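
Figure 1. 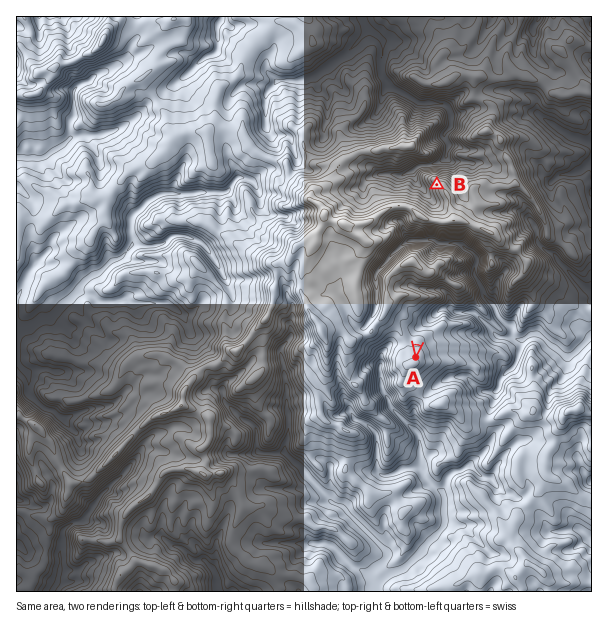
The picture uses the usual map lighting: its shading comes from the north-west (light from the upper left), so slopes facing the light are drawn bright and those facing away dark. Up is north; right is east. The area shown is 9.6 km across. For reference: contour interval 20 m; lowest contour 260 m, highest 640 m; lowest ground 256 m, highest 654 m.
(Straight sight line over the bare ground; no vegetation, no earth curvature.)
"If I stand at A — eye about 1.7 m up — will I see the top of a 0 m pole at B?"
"No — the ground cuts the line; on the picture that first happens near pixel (425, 281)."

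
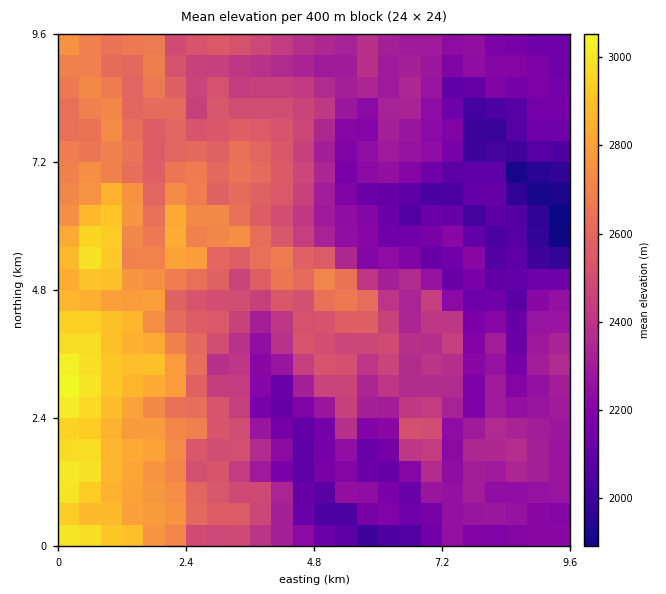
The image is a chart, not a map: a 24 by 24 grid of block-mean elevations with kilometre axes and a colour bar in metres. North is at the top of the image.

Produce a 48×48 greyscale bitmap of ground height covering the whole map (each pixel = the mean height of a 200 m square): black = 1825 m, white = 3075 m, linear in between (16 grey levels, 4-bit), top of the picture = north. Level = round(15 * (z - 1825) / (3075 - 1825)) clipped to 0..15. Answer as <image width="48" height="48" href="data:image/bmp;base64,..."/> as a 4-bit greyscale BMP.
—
<image width="48" height="48" href="data:image/bmp;base64,Qk32BAAAAAAAAHYAAAAoAAAAMAAAADAAAAABAAQAAAAAAIAEAAATCwAAEwsAABAAAAAAAAAAAAAAABEREQAiIiIAMzMzAERERABVVVUAZmZmAHd3dwCIiIgAmZmZAKqqqgC7u7sAzMzMAN3d3QDu7u4A////AP7u3d7LuoiIh3ZlVUREMiMjRFVURERFVe3e7czLupiIiIdmZDMyIjMzRFVURVVVVN3d3cvLyqmZiIdmUzMiNERDNFVVVVVVRN3czcu82qqZmYhlQzI0VVVDNVVmZVVUVe7dzMu8ypqYiZl2QzNFZVRDRlVmVVVVVe7t3Mu8ypmYd3dlQzRVVEQ0VlVmVVVWZf7u3My7uYiYdmVEQzRURENFZlVmVWZmVe7u3My7uoiIh2VEM0VUQzRGdlVmZmdmVe7u3MzLu5iIiHZUQzVURERndlVmZndmVe7u3MzLu5iIiHZVQzVkREV4h1VnZ3ZmVe3dzMzMu7mIiGVUMzR2REWJl1Vnd2ZlVe7d3Mu8q8qYh2RDNEV3ZEaJl2RGZmZmZe7u3My6mrqYh1Q0REV4dVZ4h2VFZlZmZv7t3cy7qZmIhlQ0RWZ4dWZ2d3ZEVlVVVv/u3czMu5iIhlQ0VneHZmd2Z3ZEZlRVZv/+3d3MzLh3h1REV4iHZ3d2Z3VFZURVZu7u3d3dzLl3d1RFaJmYd4d2Z4VFZEVWZv7t3d3du6l2d1VXiIiId4d2Z4ZFZDRmd+7u3czcupmHZ1VniIiHeIh2Z4ZFZTRWZu7u3dzMuqmYhlVomYiIiIh2Z4dEZTRWZt7u3d27upmZh2VniYiZmYd2Z4ZFZDRVVd3d3c26mZmYeGaHiZiaqYdmeIZEVDRVVd3czLzKmZiImGiYiZmaqYdmeGREUzNVVczMy7zbqZiJl3mZiJu6qXZnd1Q0QzRFVczNzMvMqZmZh4mpmau6mGZndUNEQzREVc3e7cqrurqoiJq6qruoZWZmVDNFQzRDM83u7bqrvMupiZq6mamGVVVVQzRVMjQiIs3u7LqrzMuaqZq6mYdlRFVEM0VUMjMiIs3e7LqrzLqru6qZh2ZVVERERFVDM0IiEbze7bqqzbq7y5mId2ZVVUNDRVQzI0IiELvO7bupzbq7uZmId2VVVUMzRUMiI0IiEbvN3cupvcq6qZmIh2VVREMyNEMjNDIiEbu83cupvMmZmZmYh2VVQzMyIzIkQyIhAbu7zLqZq7mZqpmZh3VENERDMiI1QhERErq8yqmZq7maqqmZiHZDRVVUQzIkQhERErq7qqmZmrmaqqmYh3VUVVVVREMkQxEiIrqqqqqYmrmaqpmYh2VUVmVVVUMjMyIzIqqqq6mZmamZqZmYh2VURmZVVVQiIiMzM6qqu6mZmZiJmZmYh3ZURWZlVVQhIjNEQ6qqu6mZqZiJmZmIiHZVRWZlVFQyIjNERKqruqmaqYiJmIiIiHdlRWZmVEQyIjNERKqrupmaqHiZiIiIh3dlZWZmVUMiMzNERKq7upmqqHiYh4iId3ZWdVZmZUMzRERERKq7qpmrqHiId3d3d3ZXdlZmZTNEVURERKu6qpmrmHeHdmZmZmVWd1VmZUVVVVVURKu6qZqqiIiIiHd3ZmZWd2VmZUVVRERERLu6qqq6iImZiIiHd3ZmZ2VmZUVVRERERLu6qqu5iImZmIh3dmZmd2ZmZVVVVERERA=="/>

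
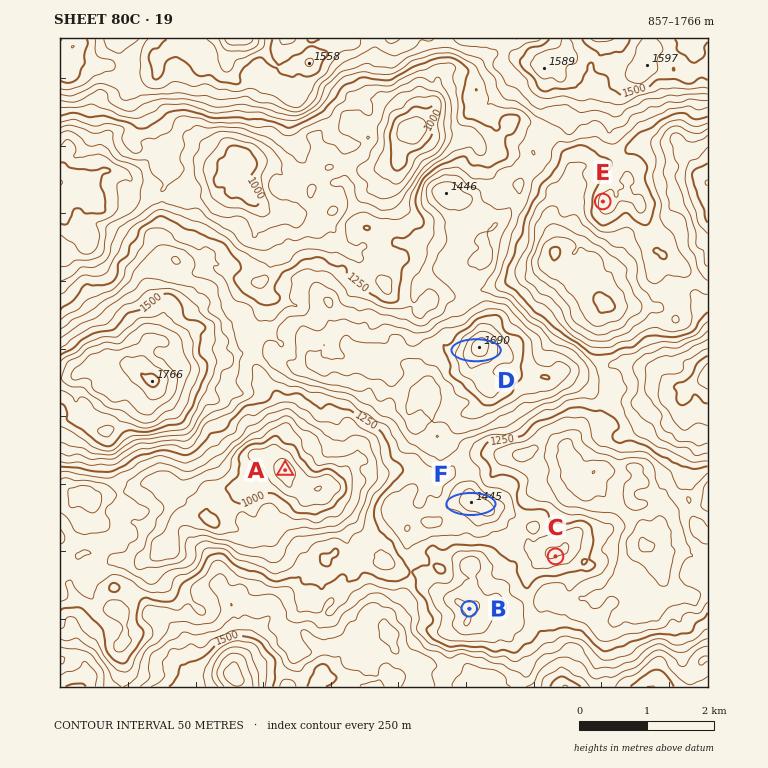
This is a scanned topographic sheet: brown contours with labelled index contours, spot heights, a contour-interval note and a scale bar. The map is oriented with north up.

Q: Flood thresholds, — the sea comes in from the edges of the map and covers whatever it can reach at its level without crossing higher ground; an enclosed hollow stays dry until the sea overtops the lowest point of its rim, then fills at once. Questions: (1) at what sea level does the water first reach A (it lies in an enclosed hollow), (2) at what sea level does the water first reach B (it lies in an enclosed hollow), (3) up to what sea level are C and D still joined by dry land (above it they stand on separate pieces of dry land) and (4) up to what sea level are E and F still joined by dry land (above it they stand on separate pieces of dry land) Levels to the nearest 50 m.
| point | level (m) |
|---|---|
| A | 1150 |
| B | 1200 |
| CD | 1300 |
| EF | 1250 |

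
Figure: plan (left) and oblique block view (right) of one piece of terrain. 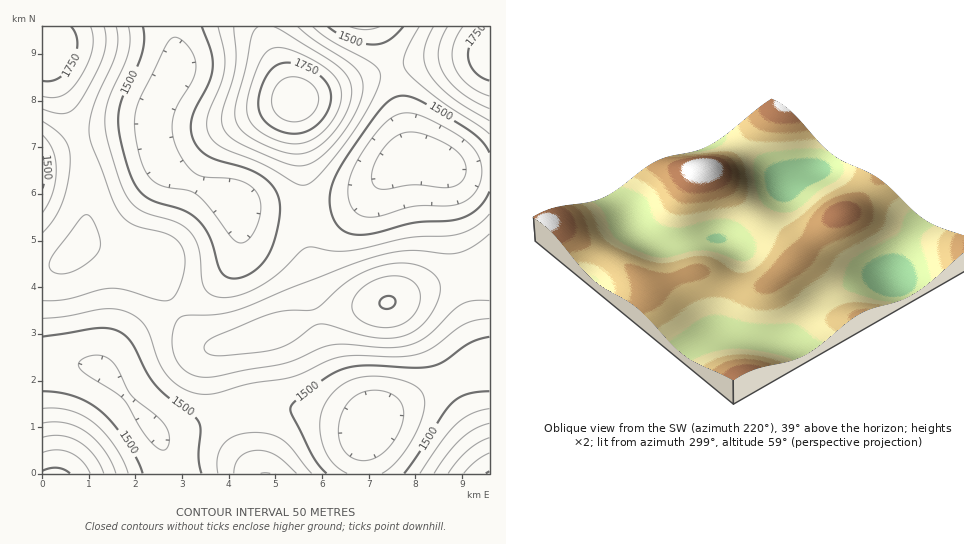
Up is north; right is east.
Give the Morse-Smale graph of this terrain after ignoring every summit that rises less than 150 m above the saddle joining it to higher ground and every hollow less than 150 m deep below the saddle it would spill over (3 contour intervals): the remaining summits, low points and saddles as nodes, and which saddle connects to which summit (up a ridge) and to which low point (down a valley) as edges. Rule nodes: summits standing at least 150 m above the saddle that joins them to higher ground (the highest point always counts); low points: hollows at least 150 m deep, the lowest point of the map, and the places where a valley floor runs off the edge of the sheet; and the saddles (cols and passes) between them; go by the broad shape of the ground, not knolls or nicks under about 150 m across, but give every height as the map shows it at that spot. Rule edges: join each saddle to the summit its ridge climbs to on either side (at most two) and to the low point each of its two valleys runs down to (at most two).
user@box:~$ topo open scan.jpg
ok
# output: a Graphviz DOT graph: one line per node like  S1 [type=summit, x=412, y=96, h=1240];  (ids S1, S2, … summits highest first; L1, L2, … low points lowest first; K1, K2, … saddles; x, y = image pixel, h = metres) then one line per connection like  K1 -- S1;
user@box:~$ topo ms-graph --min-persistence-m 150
graph terrain {
  S1 [type=summit, x=295, y=100, h=1841];
  S2 [type=summit, x=48, y=52, h=1790];
  S3 [type=summit, x=489, y=53, h=1787];
  S4 [type=summit, x=54, y=473, h=1762];
  S5 [type=summit, x=489, y=473, h=1755];
  S6 [type=summit, x=388, y=303, h=1754];
  L1 [type=low, x=370, y=423, h=1356];
  L2 [type=low, x=430, y=161, h=1371];
  K1 [type=saddle, x=176, y=309, h=1596];
  K2 [type=saddle, x=391, y=69, h=1541];
  K3 [type=saddle, x=305, y=209, h=1535];
  K4 [type=saddle, x=453, y=379, h=1481];
  K5 [type=saddle, x=43, y=364, h=1465];
  K1 -- S2;
  K1 -- S6;
  K1 -- L1;
  K1 -- L2;
  K2 -- S1;
  K2 -- S3;
  K2 -- L2;
  K3 -- S1;
  K3 -- S6;
  K3 -- L2;
  K4 -- S6;
  K4 -- S5;
  K4 -- L1;
  K5 -- S2;
  K5 -- S4;
  K5 -- L1;
}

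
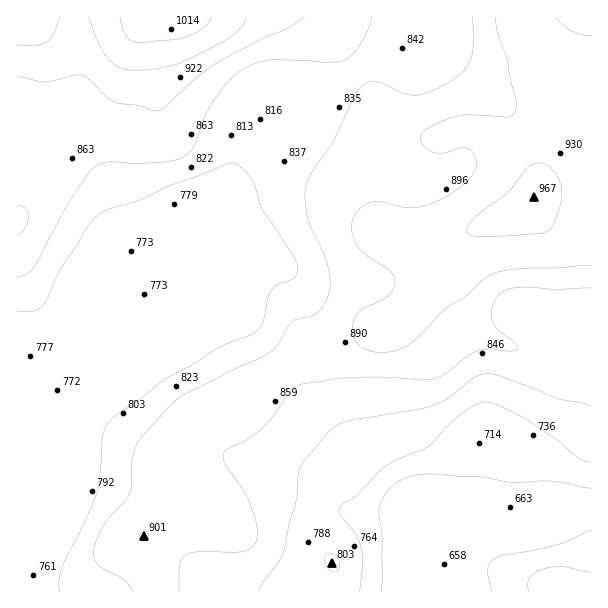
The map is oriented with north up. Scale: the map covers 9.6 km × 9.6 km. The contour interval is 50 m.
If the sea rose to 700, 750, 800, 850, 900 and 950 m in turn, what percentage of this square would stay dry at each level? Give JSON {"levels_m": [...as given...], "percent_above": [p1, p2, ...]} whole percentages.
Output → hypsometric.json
{"levels_m": [700, 750, 800, 850, 900, 950], "percent_above": [94, 89, 66, 43, 18, 4]}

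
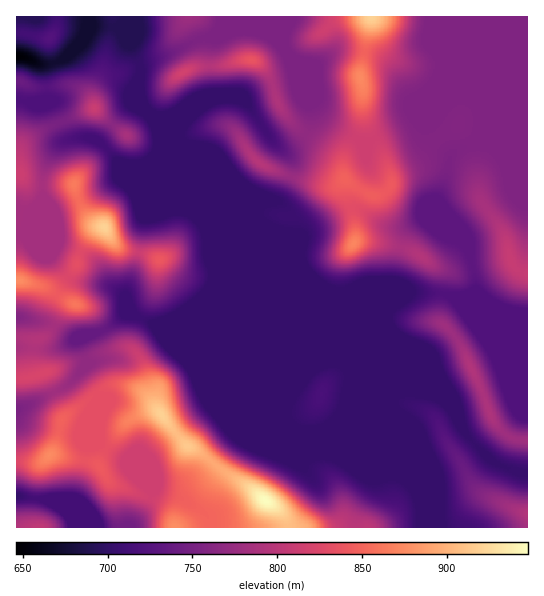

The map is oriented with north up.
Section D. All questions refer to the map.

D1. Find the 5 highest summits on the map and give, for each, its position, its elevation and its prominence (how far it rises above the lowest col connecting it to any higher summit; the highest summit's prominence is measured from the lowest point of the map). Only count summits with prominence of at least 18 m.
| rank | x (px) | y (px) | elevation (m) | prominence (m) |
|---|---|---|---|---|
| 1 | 266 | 501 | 948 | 302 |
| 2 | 105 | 227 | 920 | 139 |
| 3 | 161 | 414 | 919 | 26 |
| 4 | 50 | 455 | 875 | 41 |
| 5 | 361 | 78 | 874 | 26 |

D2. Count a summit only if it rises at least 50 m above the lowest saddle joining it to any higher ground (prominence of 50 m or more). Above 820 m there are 4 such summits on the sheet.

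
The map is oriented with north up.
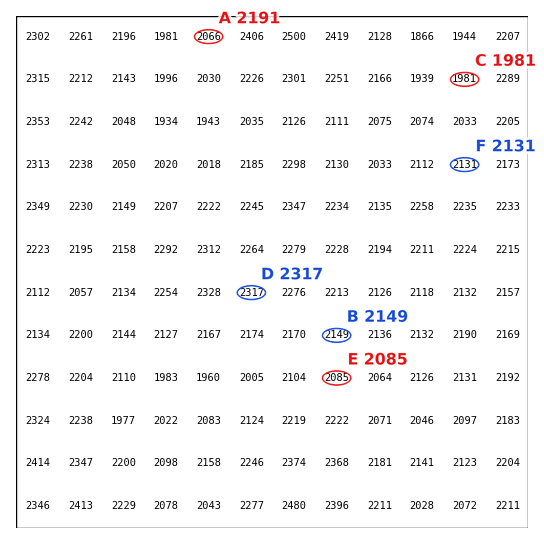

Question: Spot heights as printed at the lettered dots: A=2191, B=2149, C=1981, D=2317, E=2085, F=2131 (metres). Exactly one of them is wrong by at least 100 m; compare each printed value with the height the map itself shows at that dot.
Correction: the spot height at A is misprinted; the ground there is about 2066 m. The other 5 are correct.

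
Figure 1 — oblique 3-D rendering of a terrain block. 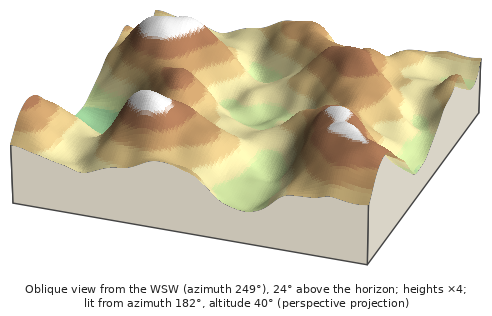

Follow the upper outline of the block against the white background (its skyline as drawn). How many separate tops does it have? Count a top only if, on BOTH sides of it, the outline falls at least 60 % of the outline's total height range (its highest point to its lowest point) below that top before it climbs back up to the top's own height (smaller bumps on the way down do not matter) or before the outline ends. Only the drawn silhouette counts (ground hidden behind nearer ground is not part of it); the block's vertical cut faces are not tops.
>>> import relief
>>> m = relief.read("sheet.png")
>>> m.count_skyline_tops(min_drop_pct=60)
0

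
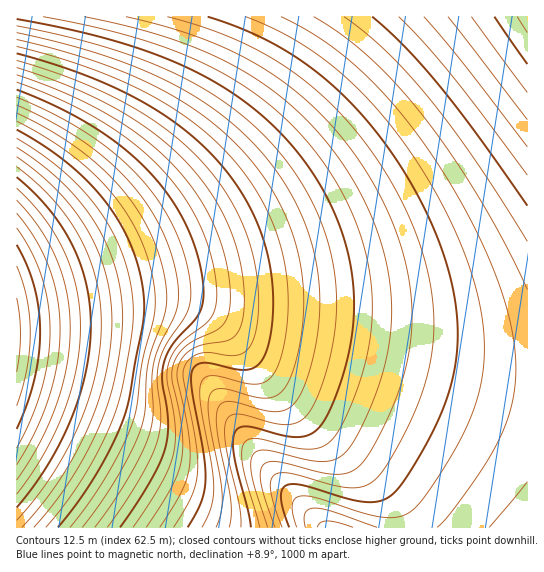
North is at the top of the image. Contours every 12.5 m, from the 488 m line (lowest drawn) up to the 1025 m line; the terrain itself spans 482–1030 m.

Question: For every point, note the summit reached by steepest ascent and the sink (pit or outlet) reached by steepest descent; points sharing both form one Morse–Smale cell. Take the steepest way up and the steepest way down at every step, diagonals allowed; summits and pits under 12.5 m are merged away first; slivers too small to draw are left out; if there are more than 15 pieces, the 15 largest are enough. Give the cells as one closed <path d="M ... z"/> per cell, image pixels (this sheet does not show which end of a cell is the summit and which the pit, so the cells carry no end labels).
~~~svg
<path d="M527 16l-510 0-1 298 126-13 37 2 26 6 34 18 19 5 77 12 139 28 53 4z"/><path d="M167 303l-50 1-101 11 1 213 386-1-4-18-16-23-115-108-45-53-22-14z"/><path d="M179 303l-11 0 17 2 16 6 16 9 14 13 37 45 115 108 16 23 4 19 125-1-1-151-53-4-139-28-77-12-19-5-34-18z"/>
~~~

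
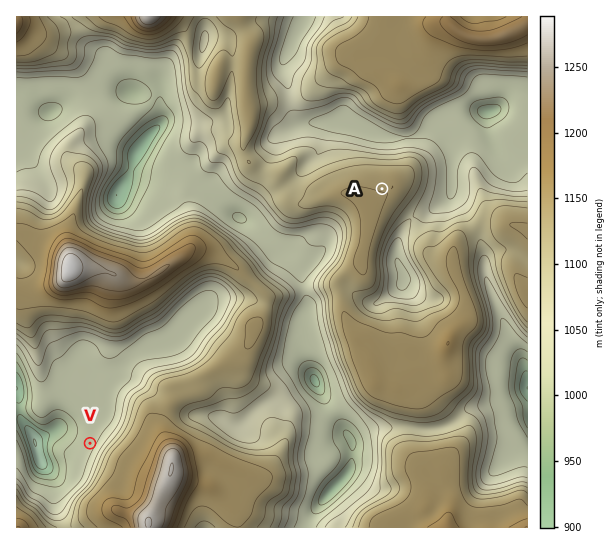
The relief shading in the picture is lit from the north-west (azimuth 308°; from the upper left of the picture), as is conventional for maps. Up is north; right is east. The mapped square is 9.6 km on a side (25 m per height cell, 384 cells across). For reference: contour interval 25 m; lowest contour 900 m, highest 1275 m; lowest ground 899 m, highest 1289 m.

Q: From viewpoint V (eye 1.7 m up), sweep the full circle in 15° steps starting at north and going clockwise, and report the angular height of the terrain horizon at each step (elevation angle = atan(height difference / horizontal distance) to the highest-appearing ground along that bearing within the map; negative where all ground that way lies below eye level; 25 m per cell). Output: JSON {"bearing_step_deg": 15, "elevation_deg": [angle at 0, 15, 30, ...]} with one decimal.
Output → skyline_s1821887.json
{"bearing_step_deg": 15, "elevation_deg": [4.3, 4.0, 2.4, 3.6, 6.3, 8.2, 10.6, 12.8, 13.6, 12.8, 10.9, 9.0, 7.1, 3.3, 3.8, 4.4, 2.3, 0.0, -0.6, -2.6, -0.6, -0.1, 2.6, 3.3]}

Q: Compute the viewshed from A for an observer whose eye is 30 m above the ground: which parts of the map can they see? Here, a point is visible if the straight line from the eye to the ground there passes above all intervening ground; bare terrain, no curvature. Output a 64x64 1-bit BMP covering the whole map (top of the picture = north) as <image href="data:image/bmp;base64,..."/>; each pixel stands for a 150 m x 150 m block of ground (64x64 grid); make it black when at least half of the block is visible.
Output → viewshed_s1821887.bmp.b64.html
<image width="64" height="64" href="data:image/bmp;base64,Qk0+AgAAAAAAAD4AAAAoAAAAQAAAAEAAAAABAAEAAAAAAAACAAATCwAAEwsAAAIAAAAAAAAA////AAAAAADgAHgAAA///8AAeAgAD9/4wAAYGAAD//CAAAg4AAD/AIAADHAAAH8AAAAPw8AAPgAAAA+PwAB+AAAAHh/AAP4AAAAef8AAfgAAAB//wAB+AAAAP//AAAAAAAA//cAAAAAAAHgPgAAAAAAA8AcAAAAAAADwAgAAAAAAAPAAAAAAAAAAGAAAAGAAAAAcAwAD8AAAAD4HAA/4AAAAAAcAD/gAAAAAZwAf+AAAAAAPgB/4AAAAAAeAP/wAAAAAB4A//AAAAAAHgH/+AAAEAAeAf/8AAAYAD8B//4EAAYADwMf/gQABwAHAg/+DAAHgAcCA8wMAB/AHwIB/BwGMeA8BjH8HAfw+HgC4fgcB/A/8AHh+DwH4B/wAOH4PA/AH+AA4fh8D8APgABh/PwPwA8AAHH//geADAAAcH/8B4AAAGB4H/wHAAAA8PgH/AOAAAGH/Af8A4AAAxf+AwQDgAADD/4DBAOAABGD/gMMA4AAGIAAAxwHgAA4QAAA/A4AADggAAD8BAAAOAAAAHwAAAAfAAAAfAAAAB/ADwB8AAAAH///jDwAAAAf///+PAAAAB/////8AAAAHz////wAAAA/H////AAAAR4f+OH/wAABHA/48//4AAAcB/n///gAABwD/f//+AAAHAD////4H4AOAH/+H/jn4A4AP/gD8EPwfgA/AAA=="/>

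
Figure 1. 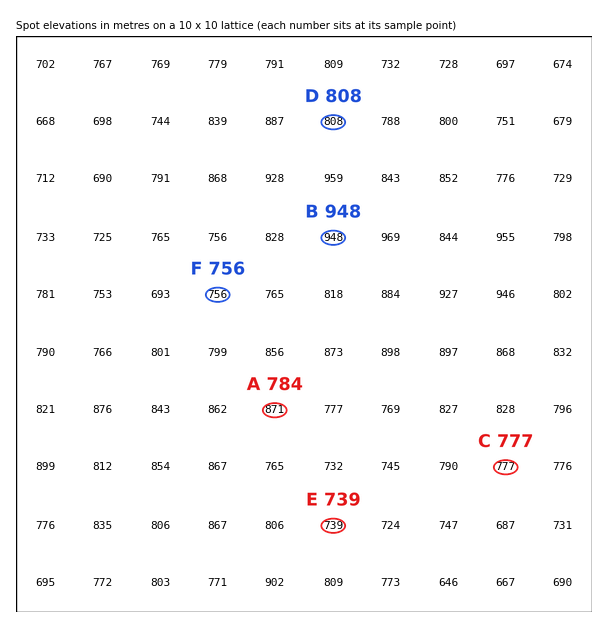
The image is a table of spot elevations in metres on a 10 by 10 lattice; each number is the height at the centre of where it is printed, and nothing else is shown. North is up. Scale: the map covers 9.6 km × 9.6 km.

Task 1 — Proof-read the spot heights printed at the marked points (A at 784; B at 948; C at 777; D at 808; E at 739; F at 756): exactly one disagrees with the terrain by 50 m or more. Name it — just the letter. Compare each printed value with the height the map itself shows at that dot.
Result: A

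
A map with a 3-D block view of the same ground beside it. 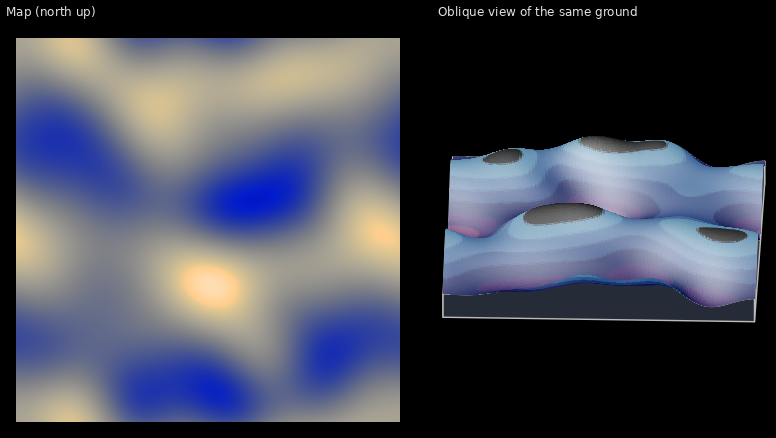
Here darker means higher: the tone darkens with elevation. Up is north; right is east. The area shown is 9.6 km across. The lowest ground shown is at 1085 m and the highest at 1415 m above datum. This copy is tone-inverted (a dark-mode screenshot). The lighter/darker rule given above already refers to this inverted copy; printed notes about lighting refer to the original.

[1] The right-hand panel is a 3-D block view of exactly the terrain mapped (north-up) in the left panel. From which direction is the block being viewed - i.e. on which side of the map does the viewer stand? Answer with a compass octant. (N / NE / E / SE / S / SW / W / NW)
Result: N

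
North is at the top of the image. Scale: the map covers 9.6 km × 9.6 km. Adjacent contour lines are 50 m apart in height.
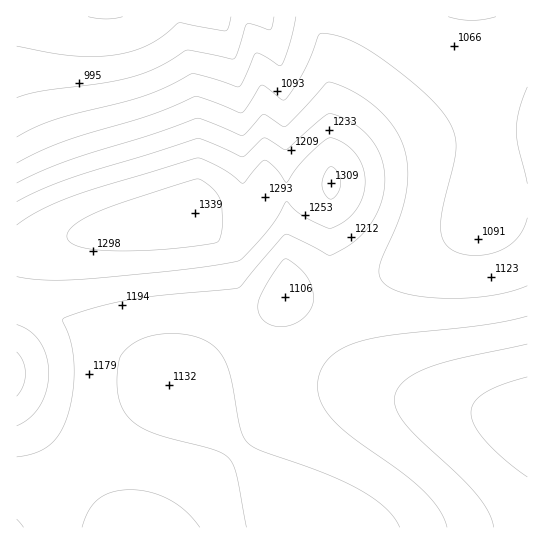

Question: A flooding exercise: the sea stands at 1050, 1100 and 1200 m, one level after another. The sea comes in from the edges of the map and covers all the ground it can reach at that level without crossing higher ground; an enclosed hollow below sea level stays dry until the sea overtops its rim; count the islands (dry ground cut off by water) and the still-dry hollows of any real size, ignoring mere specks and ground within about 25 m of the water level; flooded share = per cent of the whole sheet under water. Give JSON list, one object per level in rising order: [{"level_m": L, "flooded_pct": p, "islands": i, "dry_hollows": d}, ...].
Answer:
[{"level_m": 1050, "flooded_pct": 8, "islands": 0, "dry_hollows": 0}, {"level_m": 1100, "flooded_pct": 20, "islands": 0, "dry_hollows": 0}, {"level_m": 1200, "flooded_pct": 66, "islands": 0, "dry_hollows": 0}]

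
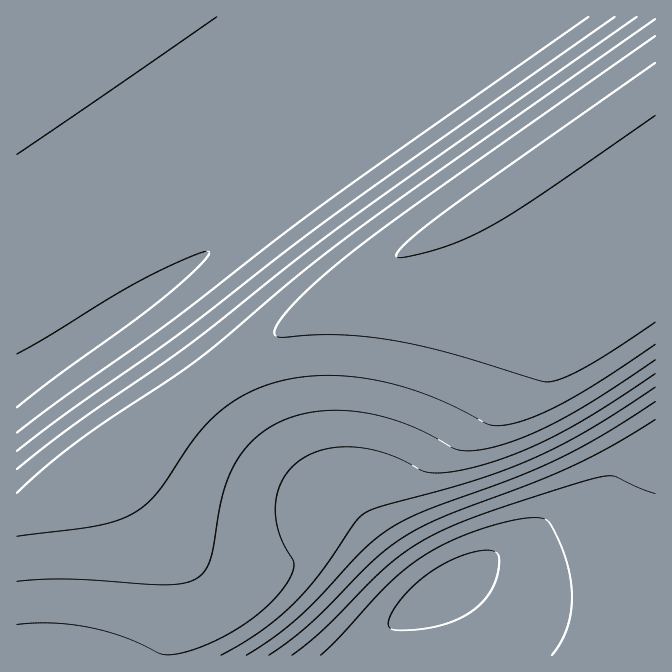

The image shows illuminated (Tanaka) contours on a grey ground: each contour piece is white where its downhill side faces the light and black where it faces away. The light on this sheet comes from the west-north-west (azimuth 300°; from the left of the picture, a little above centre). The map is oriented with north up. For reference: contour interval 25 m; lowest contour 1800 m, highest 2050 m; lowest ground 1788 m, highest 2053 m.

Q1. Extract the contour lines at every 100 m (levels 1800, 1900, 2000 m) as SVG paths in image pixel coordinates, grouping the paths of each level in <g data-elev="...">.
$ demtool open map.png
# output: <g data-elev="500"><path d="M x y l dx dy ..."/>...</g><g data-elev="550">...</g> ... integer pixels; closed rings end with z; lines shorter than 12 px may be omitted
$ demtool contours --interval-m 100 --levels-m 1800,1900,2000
<g data-elev="1800"><path d="M397 630l-7-2-2-2 1-6 2-6 13-19 20-18 20-13 23-10 20-4 7 1 3 3 2 4 0 7-4 19-9 14-12 12-16 9-18 6-22 4z"/></g><g data-elev="1900"><path d="M246 655l28-18 23-18 21-21 46-48 28-23 33-16 87-32 43-19 47-24 53-34"/><path d="M17 354l125-74 48-23 14-5 5 0-2 5-10 11-36 32-106 77-38 30"/></g><g data-elev="2000"><path d="M17 536l81-11 20-5 17-8 12-8 10-11 36-53 21-23 13-11 15-10 32-13 23-5 25-3 25 1 27 4 46 12 32 13 35 19 15 1 26-6 34-16 40-23 53-36"/><path d="M655 19l-301 213-56 43-96 81-123 84-34 27-28 26"/></g>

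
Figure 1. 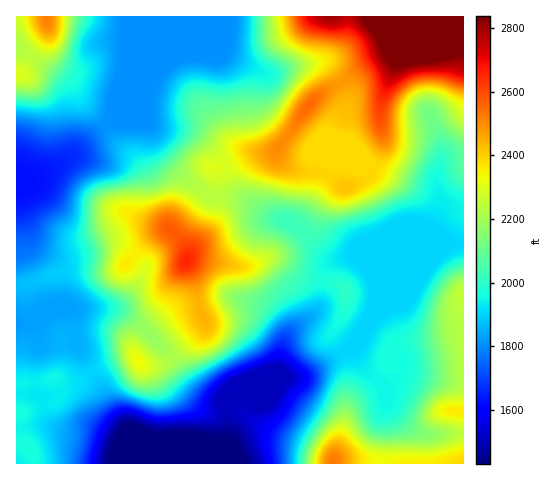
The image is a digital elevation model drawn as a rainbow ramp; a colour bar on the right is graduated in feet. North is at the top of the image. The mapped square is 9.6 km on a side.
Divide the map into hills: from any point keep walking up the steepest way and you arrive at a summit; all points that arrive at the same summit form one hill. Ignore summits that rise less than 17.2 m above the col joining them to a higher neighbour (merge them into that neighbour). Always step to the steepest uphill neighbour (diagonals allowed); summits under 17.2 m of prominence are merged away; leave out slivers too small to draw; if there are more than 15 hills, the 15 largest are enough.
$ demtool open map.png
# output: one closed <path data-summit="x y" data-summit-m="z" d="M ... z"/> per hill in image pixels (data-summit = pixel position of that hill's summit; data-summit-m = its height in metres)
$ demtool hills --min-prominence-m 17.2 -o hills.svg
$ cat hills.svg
<path data-summit="440 34" data-summit-m="912" d="M463 16l-339 1-2 50-9 31-2 21 56-56 11-5 35 0 14-5 40 21 28-8 28-2 16 17 8 20-2 9-12 12-4 10 4 4 20 10 18 19-1 1-38-1-24 48-12 11 27 31 6 4 11 0-7 3-8 9-3 29-5 11-30 25-5 11-4 23-21 10-13 14 39-16 23-3 41-24 25-31 14-11 53-55 12-10 13-1z"/><path data-summit="186 262" data-summit-m="810" d="M110 121l-41 36-34 22-19 6 0 136 18-1 13-10 9-4 15 3 39 0 9 2 21 14 31 31 15 25 14 13 13 6 9 0 5 6 5-6 7-2 18-18 21-10 4-23 5-11 30-25 5-11 3-29 8-9 7-3-11 0-6-4-26-29-11-6-17-3-24-17-7-2-20 0-12-5-23-16-18-18-8-12-10-24-29 0z"/><path data-summit="334 462" data-summit-m="771" d="M463 244l-12 0-12 10-53 55-14 11-25 31-41 24-23 3-51 22-6 6 2 12 0 45 235 1 0-32-35 3-16-6-23-22-5-17 15-18 52 10 13 1z"/><path data-summit="308 106" data-summit-m="778" d="M227 53l-14 5-31-1-15 6-58 57 9 3 30-1 12 6 23 2 16 6 20 19 6 10 8 22 6 7 27 22 20 4 9 6 13-13 24-48 39 1-18-20-20-10-4-4 4-10 13-14 1-7-2-9-11-18-11-10-28 2-28 8z"/><path data-summit="138 361" data-summit-m="712" d="M70 308l-2 0 5 8 4 28 22 35 13 30 17 22 39 17 18 16 42-1 0-45-2-13-4-5-9 0-13-6-14-13-15-25-31-31-14-10-16-6z"/><path data-summit="27 445" data-summit-m="600" d="M33 320l-17 2 1 142 168-1-17-15-39-17-17-22-13-30-21-33-2-2-35-1-4-7z"/><path data-summit="47 17" data-summit-m="769" d="M124 16l-108 1 0 30 43 29 11 12 0 68 40-37 3-21 9-31z"/><path data-summit="20 74" data-summit-m="701" d="M18 48l-2 0 0 135 8 1 17-8 29-21 1-22-3-23 3-19-7-11z"/><path data-summit="463 411" data-summit-m="720" d="M405 372l-6 0-15 17 2 13 3 5 20 20 10 5 9 3 35-3 1-48-45-8z"/>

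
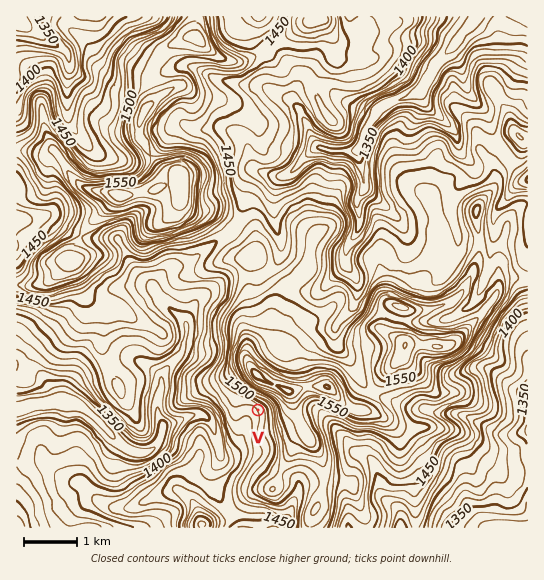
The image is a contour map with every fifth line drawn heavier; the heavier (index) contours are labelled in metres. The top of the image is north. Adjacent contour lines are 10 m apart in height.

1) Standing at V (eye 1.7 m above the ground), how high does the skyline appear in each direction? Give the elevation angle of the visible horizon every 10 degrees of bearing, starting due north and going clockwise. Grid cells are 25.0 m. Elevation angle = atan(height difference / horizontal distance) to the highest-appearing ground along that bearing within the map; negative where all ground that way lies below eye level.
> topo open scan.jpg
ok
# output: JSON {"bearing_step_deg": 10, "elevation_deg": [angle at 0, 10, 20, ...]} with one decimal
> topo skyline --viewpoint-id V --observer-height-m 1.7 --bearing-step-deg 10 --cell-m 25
{"bearing_step_deg": 10, "elevation_deg": [12.0, 12.7, 12.9, 12.9, 12.6, 12.1, 11.4, 10.6, 9.9, 9.4, 8.8, 8.1, 7.0, 5.7, 4.1, 2.9, 1.9, 1.9, 1.1, 0.1, -0.0, 0.4, -0.5, -0.7, -1.1, -1.3, -1.1, -0.7, -0.3, 0.1, 0.5, 1.1, 2.1, 4.2, 7.4, 10.3]}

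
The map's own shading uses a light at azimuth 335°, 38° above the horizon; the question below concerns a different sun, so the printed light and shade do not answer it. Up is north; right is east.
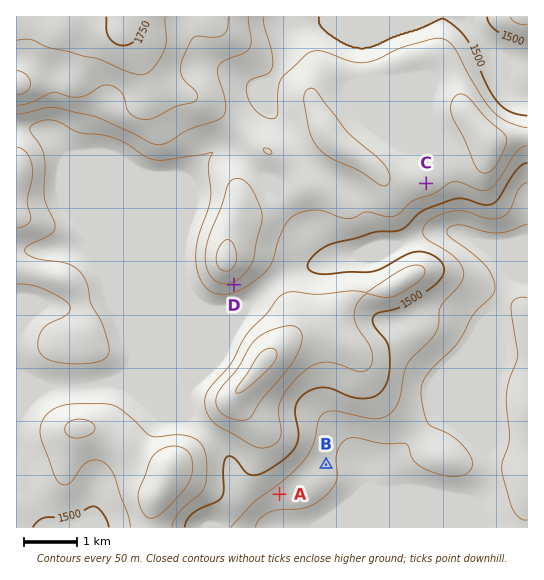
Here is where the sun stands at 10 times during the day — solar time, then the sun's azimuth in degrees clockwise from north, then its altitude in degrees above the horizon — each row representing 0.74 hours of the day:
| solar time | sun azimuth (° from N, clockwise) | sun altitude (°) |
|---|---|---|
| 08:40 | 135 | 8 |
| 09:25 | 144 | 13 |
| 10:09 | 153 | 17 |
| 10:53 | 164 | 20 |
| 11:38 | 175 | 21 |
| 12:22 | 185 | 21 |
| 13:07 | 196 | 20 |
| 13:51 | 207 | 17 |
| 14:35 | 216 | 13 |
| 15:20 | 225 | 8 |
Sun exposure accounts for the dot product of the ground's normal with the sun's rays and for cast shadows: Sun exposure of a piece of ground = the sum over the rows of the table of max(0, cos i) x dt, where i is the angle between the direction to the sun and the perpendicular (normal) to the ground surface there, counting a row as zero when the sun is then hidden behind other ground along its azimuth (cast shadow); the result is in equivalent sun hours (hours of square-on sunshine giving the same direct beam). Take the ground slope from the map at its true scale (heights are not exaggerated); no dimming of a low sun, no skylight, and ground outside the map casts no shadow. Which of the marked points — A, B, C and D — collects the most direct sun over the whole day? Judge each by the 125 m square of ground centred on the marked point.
D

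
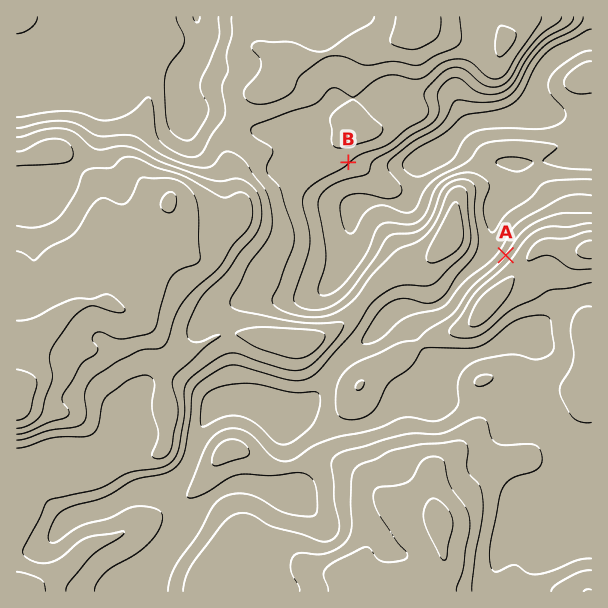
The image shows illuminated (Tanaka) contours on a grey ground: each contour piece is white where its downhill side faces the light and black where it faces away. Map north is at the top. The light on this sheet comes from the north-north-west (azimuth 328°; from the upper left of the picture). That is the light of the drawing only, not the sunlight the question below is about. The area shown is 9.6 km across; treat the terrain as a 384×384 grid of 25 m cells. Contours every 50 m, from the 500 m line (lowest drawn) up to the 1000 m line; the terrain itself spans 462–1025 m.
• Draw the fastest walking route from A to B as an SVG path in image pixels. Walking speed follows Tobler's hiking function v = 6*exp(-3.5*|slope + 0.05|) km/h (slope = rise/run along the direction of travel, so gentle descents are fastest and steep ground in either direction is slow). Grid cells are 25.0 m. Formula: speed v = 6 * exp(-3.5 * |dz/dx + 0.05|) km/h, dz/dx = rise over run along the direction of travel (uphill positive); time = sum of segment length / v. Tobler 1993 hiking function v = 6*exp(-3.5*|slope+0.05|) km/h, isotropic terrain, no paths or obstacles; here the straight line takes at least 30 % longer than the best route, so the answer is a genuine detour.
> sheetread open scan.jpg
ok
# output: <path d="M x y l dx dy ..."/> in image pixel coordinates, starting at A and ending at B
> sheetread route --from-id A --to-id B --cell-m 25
<path d="M506 255l0-31-21-42-6-6-9-5-18 0-33 17-12 0-51-26-8 0"/>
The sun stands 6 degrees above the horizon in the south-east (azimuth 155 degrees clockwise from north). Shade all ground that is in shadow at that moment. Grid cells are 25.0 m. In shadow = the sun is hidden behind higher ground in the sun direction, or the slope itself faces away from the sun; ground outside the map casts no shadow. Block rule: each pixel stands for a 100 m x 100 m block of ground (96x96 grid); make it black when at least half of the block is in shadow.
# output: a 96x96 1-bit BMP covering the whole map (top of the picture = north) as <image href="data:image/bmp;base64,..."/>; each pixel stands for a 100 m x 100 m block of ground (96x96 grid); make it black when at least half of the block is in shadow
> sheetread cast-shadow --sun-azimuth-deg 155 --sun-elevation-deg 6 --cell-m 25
<image width="96" height="96" href="data:image/bmp;base64,Qk2+BAAAAAAAAD4AAAAoAAAAYAAAAGAAAAABAAEAAAAAAIAEAAATCwAAEwsAAAIAAAAAAAAA////AAAAAAAAAAAQAAAAAAAAAPAAAAA4AAAAAAAAA//wAAA8AAAAAAAAA//8AAB8AAAQAAAAA///AAB+AAB+AAAAA///gAB/AAB/AAAAAf//wAB/gAD/gAAAAf8f4AB/gAH/gAAAAf4P8AB/wAf/wAAAAPwH/AA/4B//gAAAAPgD/4A/8D//gAAAAHgD/+A//D//AAAAADAB//Af/n//AAAAAAAA//wP/3/+AAAAAAAAH/8D/3/8AAAAAAAAAf/B/3/4AAAAAAAAAH/w/j/wAAAAAAAAAA/4fAfwAAAAAAAAAAA8AAfgAAAAAAAAAAAeAAGAYAAAAAAAAAAOAAAA8AAAAAAAAAAPAAAB+BgAAAAAAAAHgB8P/nwAAAAAAAAHwD////8AAAAAAAcH8D/////AAAAAAAIH/z/////gAAAAAAAH/z/////gAAAAAAAH/x/////wAAAAAAAD/g/////4AAAAAAAD/gf////4AAAAAAAD/AP4P//4AAAAAAAD+AH4H//wAAAAAAAD8AB4D//AAAAAAAABwAAMB/+AAAAAAAAAAAAPA/+AAAAAAAAAAAAPgf94AAAAAAAAAAAPwAB+ADgAAAAAAAAH4AB/wDgAAAAAAAAH+AB/4HgAAAAAAAAH/gB/8HAAAAAAAAAD/wAf4AAAAAAAAAAB/4AAgAAAAAAAAAeA/8AAAAAAAAAAgf/wP/8AAADgAAAA///8P//gAAD4AAAA///+H//wAAj8AAAAf///D//4AAz/AAAAH///gf/8AAT/gAAAD///gB/8AAD/4AAAA///wAf+AAB/4AAAAP//4AP/AAAAAAAAAH//8AP/gAAAAAAAAB//+AH/wAAAAAAAAAf//AD/4AAAAAAAAAD//gD/8AAAAAAAAAA//4B/+AAAAAAAAAAf//A/+AD/gAAAAAAf//wf/h7/wAAAAAAP//4f////4AAAAAAP//8P//8/8AAAAAAP//8P//8f8AAAAAAP//+P//8f+AAAAAAP//+P//8P/AAAAAAP//+P//8D/AAAAAAH//+P//8A/AAACAAH//+P//8A/AOA/gAD///H//8AeAP//wAA///n//8AcAP//wAAD/////8ABAP//gAAB/////8ADw///AAAB/////8AD///+AAAB/////8AD///+AAAA/////4AD///8AAAAf////zwD///4AAAAP////j/////4AAAAH////D/////4AAAAD////j/////4AAAAA////z/////4AAAAAB///j/////wAAAAAB///D/////wAAAAAA//8D/////gAAAAAAB/wD////+AAAAAAAAPgD///z+AAAAAAAAHAD///h8DwAAAAAAAAD///g/H4AAAAAAAPD8//Afn4AAAAAAAPzwf+AHhwAAAAAAAP/gP+AHwAAAAAAAAP8AH8AH4AAAAAAAAH8AB4AD8AAAAAAAAH8AAgAD+AAAAAAAAB8AAAAD+AAHPAAAAAwAAAAD+AADPgAAAAAAAAAD8AAAPgAAAAAAAAAB4AAAHAAAAAA="/>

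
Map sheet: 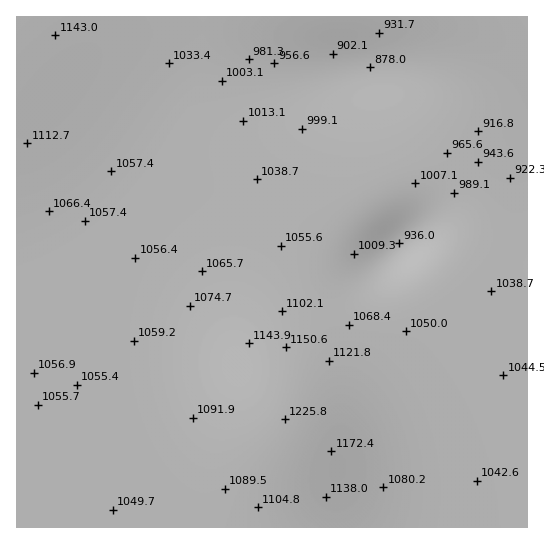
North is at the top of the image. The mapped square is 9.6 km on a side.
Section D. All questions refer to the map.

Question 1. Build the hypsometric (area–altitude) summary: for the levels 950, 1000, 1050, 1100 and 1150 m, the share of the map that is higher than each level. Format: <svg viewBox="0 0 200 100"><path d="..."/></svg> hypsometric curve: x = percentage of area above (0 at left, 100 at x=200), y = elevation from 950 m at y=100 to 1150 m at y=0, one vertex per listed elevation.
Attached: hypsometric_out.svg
<svg viewBox="0 0 200 100"><path d="M181 100l-18-25-55-25-78-25-18-25"/></svg>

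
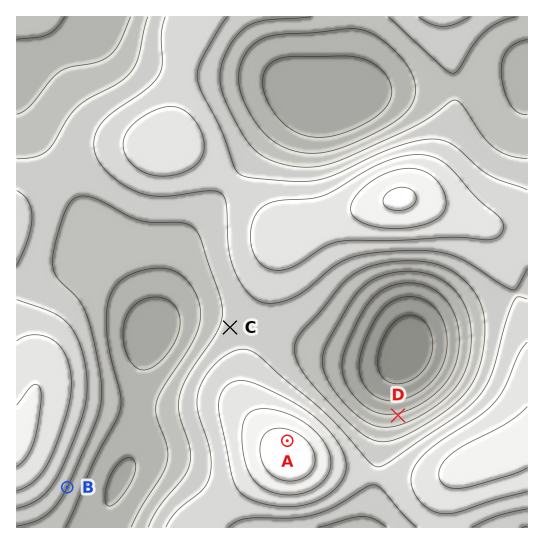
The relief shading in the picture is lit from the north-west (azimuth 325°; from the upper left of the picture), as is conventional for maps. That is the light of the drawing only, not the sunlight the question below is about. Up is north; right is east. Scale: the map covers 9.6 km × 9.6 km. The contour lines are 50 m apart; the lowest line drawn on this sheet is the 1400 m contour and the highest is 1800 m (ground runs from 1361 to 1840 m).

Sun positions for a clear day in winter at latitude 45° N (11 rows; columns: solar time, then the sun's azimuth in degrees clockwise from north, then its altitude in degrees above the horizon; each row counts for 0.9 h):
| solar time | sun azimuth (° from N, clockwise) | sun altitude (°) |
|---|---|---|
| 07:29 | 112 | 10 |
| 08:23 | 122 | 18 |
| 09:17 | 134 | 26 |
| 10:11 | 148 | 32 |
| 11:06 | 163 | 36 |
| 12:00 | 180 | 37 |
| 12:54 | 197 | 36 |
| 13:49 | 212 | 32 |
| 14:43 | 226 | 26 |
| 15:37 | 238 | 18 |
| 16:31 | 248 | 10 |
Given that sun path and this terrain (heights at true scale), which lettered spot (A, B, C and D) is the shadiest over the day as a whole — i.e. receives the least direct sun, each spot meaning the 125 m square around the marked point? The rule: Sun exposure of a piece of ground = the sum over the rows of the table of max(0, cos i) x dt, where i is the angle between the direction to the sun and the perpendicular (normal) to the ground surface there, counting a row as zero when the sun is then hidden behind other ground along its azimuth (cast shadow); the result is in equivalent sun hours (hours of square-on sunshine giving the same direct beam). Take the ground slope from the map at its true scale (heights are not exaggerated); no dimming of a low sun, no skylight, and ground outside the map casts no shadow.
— D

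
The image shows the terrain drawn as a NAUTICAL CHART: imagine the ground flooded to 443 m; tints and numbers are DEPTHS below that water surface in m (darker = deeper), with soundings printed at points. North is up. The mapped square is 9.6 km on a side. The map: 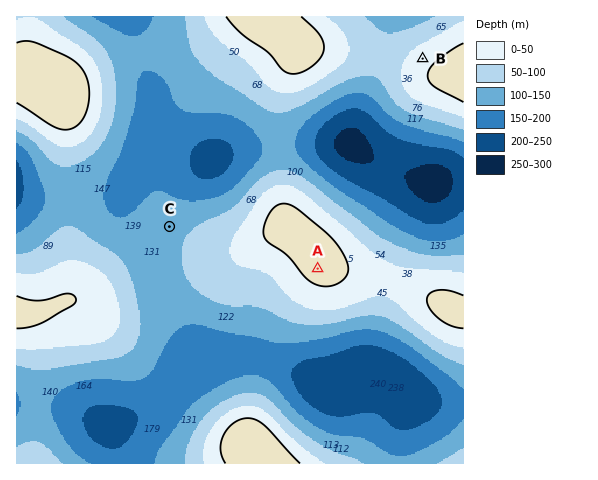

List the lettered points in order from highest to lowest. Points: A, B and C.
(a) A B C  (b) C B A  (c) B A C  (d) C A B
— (a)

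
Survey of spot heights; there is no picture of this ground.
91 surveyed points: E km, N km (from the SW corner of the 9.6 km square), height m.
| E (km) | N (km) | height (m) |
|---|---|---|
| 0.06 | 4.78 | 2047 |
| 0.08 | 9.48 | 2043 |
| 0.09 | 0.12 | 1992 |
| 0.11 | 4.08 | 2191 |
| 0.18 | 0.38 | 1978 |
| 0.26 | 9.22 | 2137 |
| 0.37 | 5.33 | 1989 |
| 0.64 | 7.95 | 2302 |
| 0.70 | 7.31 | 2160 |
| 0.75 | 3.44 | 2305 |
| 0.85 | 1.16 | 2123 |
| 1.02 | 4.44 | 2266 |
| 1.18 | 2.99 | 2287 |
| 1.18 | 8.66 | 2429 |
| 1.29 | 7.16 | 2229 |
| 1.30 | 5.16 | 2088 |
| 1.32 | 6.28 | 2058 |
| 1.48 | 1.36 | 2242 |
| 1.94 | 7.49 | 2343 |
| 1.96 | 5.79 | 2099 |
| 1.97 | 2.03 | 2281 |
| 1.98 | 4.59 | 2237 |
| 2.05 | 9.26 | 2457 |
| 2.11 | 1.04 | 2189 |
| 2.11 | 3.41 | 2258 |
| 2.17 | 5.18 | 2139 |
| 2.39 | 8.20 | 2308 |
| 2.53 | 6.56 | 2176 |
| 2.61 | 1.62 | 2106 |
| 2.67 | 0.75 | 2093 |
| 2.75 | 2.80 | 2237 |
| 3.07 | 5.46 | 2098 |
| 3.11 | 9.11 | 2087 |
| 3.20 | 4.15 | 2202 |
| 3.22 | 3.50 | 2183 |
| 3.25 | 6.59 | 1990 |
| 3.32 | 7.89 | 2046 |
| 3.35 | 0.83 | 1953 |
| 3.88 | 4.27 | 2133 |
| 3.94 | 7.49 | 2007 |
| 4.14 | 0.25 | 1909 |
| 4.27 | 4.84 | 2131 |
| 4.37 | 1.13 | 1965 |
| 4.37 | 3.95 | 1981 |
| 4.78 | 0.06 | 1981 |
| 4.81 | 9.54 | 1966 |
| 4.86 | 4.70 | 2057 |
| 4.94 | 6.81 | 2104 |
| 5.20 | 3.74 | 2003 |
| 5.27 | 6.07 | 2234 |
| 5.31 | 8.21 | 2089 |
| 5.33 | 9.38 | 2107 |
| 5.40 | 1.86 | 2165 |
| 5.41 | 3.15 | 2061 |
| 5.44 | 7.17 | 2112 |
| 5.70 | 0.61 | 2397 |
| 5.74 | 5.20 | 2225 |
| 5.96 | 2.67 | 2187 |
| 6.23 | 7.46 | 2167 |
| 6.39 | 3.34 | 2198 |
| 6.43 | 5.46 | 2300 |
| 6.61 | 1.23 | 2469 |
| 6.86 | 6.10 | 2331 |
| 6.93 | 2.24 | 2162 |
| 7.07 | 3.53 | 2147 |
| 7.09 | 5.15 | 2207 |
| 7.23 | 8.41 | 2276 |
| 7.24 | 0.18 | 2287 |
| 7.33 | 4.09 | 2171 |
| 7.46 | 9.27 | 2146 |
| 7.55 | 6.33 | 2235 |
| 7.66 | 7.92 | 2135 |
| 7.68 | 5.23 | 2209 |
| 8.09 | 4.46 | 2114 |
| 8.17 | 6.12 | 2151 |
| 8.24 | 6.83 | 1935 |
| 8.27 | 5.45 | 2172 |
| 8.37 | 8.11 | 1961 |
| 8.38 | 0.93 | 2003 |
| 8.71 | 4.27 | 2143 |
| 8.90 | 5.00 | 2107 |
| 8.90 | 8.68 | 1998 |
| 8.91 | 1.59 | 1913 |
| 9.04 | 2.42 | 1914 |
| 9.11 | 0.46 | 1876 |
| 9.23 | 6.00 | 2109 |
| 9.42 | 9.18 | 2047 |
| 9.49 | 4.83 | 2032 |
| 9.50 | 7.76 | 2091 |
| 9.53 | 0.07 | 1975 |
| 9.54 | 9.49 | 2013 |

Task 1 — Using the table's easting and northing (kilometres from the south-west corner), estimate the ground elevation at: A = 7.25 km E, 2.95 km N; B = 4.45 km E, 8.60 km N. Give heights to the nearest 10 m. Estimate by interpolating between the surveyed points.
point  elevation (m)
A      2140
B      1920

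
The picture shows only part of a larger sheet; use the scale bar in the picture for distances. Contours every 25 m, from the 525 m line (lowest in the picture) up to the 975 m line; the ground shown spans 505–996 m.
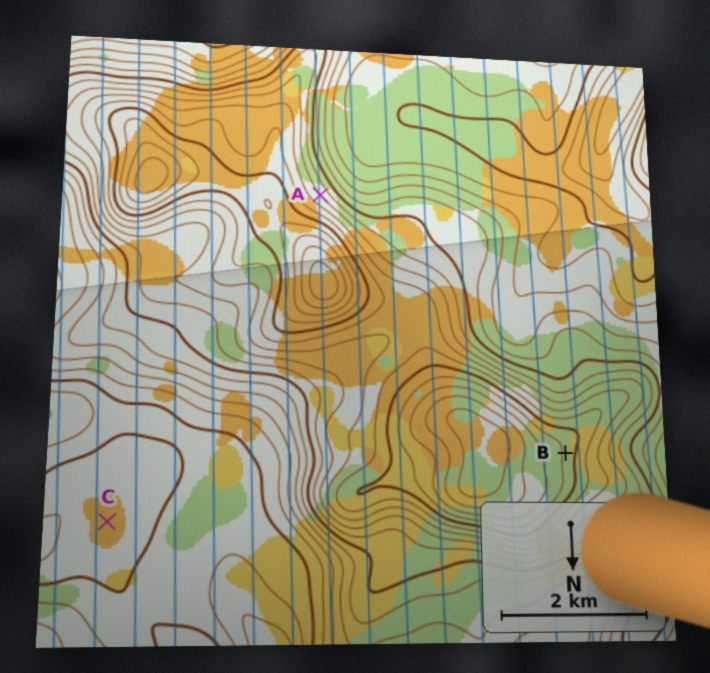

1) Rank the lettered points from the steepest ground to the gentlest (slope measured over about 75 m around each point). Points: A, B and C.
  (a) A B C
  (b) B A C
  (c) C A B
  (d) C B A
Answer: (a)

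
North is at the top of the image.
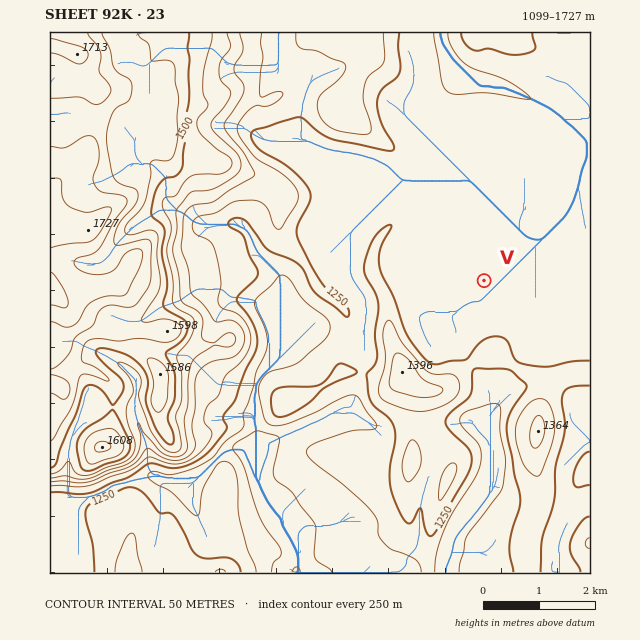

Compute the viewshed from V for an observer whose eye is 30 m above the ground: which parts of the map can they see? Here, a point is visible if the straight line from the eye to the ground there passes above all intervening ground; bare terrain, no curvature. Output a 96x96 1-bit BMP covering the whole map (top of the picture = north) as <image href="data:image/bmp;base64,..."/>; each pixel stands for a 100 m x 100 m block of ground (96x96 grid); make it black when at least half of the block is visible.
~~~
<image width="96" height="96" href="data:image/bmp;base64,Qk2+BAAAAAAAAD4AAAAoAAAAYAAAAGAAAAABAAEAAAAAAIAEAAATCwAAEwsAAAIAAAAAAAAA////AAAAAAAAAAAAAAAAAAAAAAAAAAAAAAAAAAAAAAAAAAAAAAAAAAAAAAAAAAAAAAAAAAAAAAAAAAAAAAAAAAAAAAAAAAAAAAAAAAAAAAAAAAAAAAAAAAAAAAAAAAAAAAAAAAAAAAAAAAAAAAAAAAAAAAAAAAAAAAAAAAAAAAAAAAAAAAAAAAAAAAAAAAAAAAAAAAAAAAAAAAAAAAAAAAAAAAAAAAAAAAAAAAAAAAAAAAAAAAAAAAAAAAAAAAAAAAAAAAAAAAAAAAAAAAAAAAAAAAAAAAAAAAAAAAAAAAAAAAAAAAAAAAEAAAAAAAAAAAAAAAGAAAAAAAAAAAAAAADAAAAAEAAAAAAAAACAAAAAOAAAAAAAAAAAAAAAcAYAAAAAAAAAGAAAAAYAAAAAAAAAHAAAAA4AAAAAAAAAPgAAAAwAAAAAAAAAPgAAAB4AAAAAAAAAHgAAAB4AAAAAAAAAHwAAAB8AAAAAAAAAHwAAAB8AAAAAAAAAD4AAAB8AAAAAAAAAB8AAAA+AAAAAAB4AB8AAAA+AAAAAAH/gAMAAAA+AAAAAAP/gADgAAB/AAAAAAf/gD/8AAB/AAAAAA//gH/8AAD8AAAAAA//gH/8AAH4AgAAAA//wH/8AAB8AwAAAB/f8H/8AAAeA4AAAB+f///8AAAfA4AAAB+f///8AAAfg4AAAD+////8IAAfw4AAAD/////8PgAf44AAAD/////8eAY//wAAAD/////8cAf/+AAAAD/////8YA//8AAAAD/////8AA//8AAAAD/////8AB//8AAAAH/////8AD//+AAAAH/////8AD//+AAAAP/////8AB//+AAAAP/////8AA//+AAAAf/////8AA//+AAAAf/////8AAf/+AAAAf/////8AAf/+AAAAf/////8AAP/8ACAAP/////8AAH/8AGAAP/////8BwD/4AGAAP/////8B4D/AAGAAH/////8A8D+AAOAAD/////8Afj+AAHAAB/////8AP/+AAHAAA/////8AP//4AHgAA/////8AD//8AHgAAf////8AB//+AHwAAf////cAA///gHwAAf////cAAf//wPgAAf///+MAAP//8PgAAf///+MfwH//+fAAB////+EP4H/j+MAAD////8AH4H/B+AAAH////8AD4A+B+AAAP////8AB4AcB+AAA/////8AB4AcD8AAP/////8ABwAcP8AB/+f///4AAwAf/4AD/8P///4AAgAf/4AP/8f///wAAAAf//wz/4////gAAAAf///gf5///+AAAAAf///AB////wAAAAAP///AB///+AAAAAAP/+/AD//wAAAAA+AP/+OAD//gAAAAA/AP7+AAD//gAAAAAZAP4+AAD//gAAAAAAAf8eAAB/7gAAAABAA//+AAB//gAAAAHwAf/+AAB//gAAAAHwAP/+AAA//gPAAAHwAH/+AAA//g/4AADwAH/8AAB//B/+AABgAP/4AAf//D/+AABAA//4AA///H/8AEDAA//wAA///H/wAE="/>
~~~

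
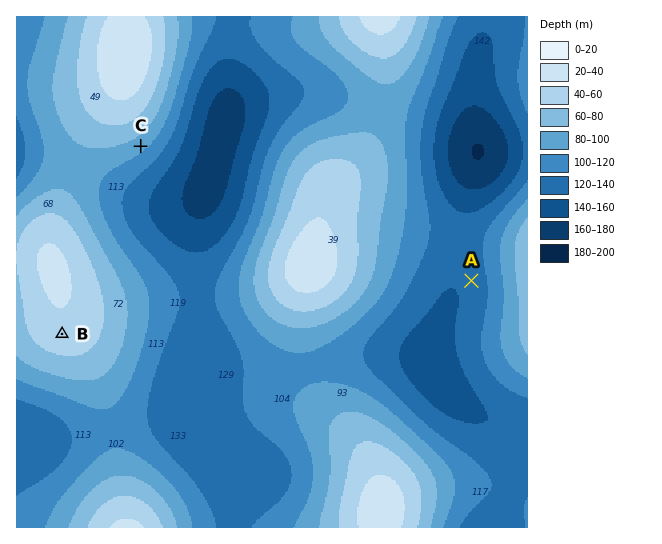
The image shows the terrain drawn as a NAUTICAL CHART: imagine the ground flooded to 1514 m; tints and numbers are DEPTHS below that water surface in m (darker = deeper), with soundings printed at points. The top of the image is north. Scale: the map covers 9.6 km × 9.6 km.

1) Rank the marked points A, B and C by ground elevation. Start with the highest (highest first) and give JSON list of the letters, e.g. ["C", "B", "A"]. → ["B", "C", "A"]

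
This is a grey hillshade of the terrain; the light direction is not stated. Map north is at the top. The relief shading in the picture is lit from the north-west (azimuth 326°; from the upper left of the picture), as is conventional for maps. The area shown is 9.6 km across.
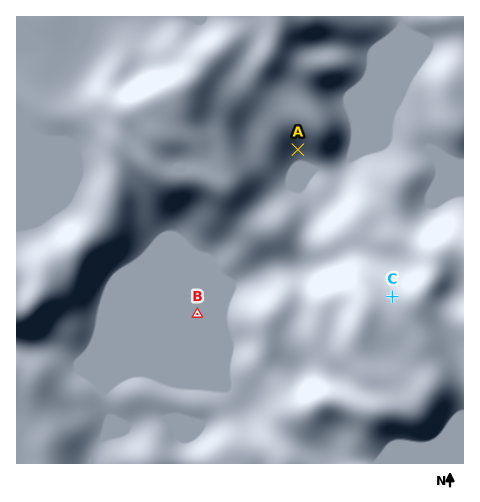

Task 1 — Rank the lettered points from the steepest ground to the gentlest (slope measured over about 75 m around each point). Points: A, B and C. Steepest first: A C B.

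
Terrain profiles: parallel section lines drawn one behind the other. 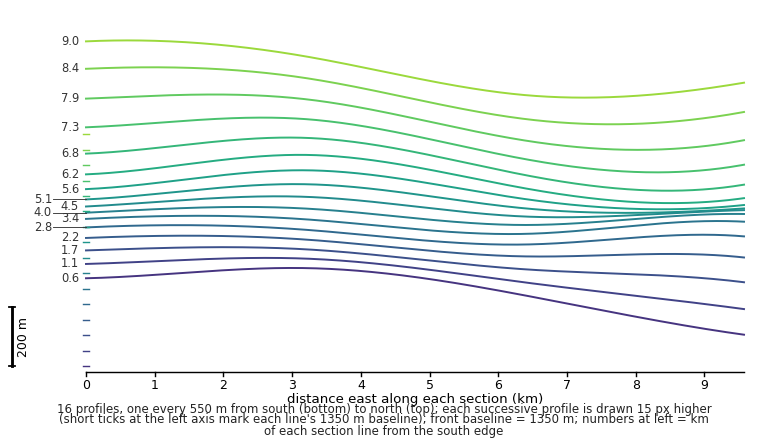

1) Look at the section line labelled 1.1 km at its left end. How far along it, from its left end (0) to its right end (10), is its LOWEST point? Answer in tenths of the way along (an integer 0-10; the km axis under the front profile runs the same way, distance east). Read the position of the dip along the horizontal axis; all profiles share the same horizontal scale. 10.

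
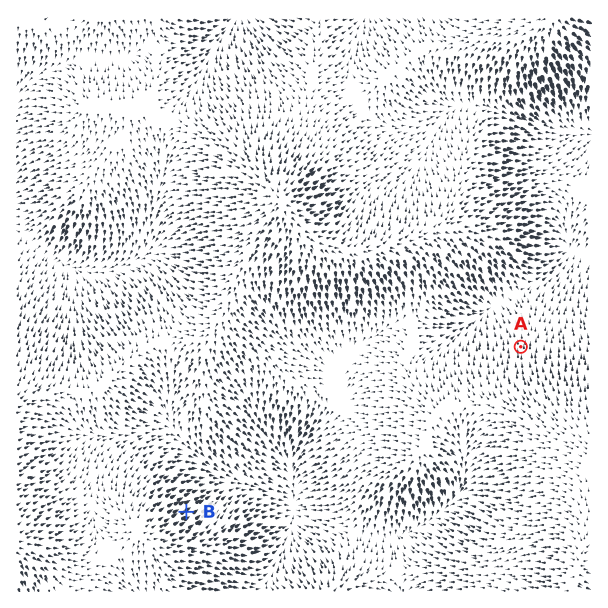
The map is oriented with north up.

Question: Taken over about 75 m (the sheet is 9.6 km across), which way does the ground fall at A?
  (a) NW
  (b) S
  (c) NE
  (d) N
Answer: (d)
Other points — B NE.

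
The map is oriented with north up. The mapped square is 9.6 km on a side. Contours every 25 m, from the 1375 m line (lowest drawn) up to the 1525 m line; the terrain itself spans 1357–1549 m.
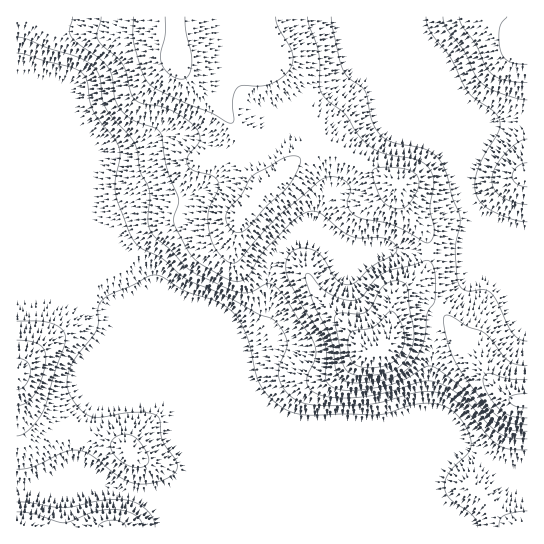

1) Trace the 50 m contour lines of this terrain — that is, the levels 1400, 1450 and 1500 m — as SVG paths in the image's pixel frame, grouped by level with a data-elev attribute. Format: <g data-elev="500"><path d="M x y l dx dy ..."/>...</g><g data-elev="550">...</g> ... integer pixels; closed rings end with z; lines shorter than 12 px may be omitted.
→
<g data-elev="1400"><path d="M143 527l-1-5-5-6-8-4-10-2-12 0-10 1-27 11-7 1-30-9-16-2"/><path d="M527 511l-13 2-11 3-3 3-1 8"/><path d="M134 467l8 0 6-4 1-5-4-9-7-9-7-5-8-1-7 3-5 6 2 10 9 9z"/><path d="M17 436l6-2 7-5 13-18 21-65 2-8-3-8-10-6-14-3-22 0"/><path d="M17 53l54 14 8 4 5 4 3 7 3 19 3 10 21 27 5 9 1 10-5 22 0 14 13 36 6 12 8 8 21 10 24 21 34 14 37 20 13 4 6 4 7 12 3 9-1 7-7 17 0 11 5 11 7 8 9 5 11 3 43 0 24-2 41-11 18 0 12 5 11 8 30 33 8 7 12 4 17 1"/></g><g data-elev="1450"><path d="M17 390l5-2 4-4 3-6 1-7 0-5-3-4-4-3-6-1"/><path d="M527 341l-8-2-6-6-16-32-7-9-7-2-16 1-5-2-3-4-2-8-2-27 5-32-8-20-8-31-6-9-9-7-10-4-27-5-8-4-7-7-6-12-6-28-3-4-14-10-6-9-9-39-2-12"/><path d="M73 17l-4 13 1 5 6 7 23 16 9 9 4 10 3 22 5 10 11 10 24 9 6 5 6 36 12 30-5 18 0 7 14 27 12 12 29 17 8 1 6-1 7-6 13-22 25-26 13-11 10-4 10 2 20 17 10 6 10 2 22 0 7 2 5 5 2 5-3 4-20 11-17 16-8 4-6-1-6-4-14-22-9-8-8-2-8 1-6 2-4 6-2 10 2 12 17 31 16 24 4 9 2 14-2 20 4 8 7 4 11 1 32-3 20-5 26-15 6-1 7 3 21 17 39 38 12 6 17 1"/><path d="M426 17l4 14 21 27 16 33 8 8 19 12 6 10 0 5-2 7-15 24-6 16-2 13 3 12 6 8 11 7 19 7 13 2"/></g><g data-elev="1500"><path d="M527 380l-18-1-20-6-5 2-1 6 6 14 12 15 10 6 16 2"/><path d="M357 375l20 0 14-4 11-6 7-11 4-12 1-12-5-23-1-18-6-7-8-1-9 4-6 6-8 16-6 6-7 1-17-1-6 3 0 7 8 42 6 7z"/><path d="M234 231l5 2 8-4 19-22 20-18 7-9 6-13 2-6-2-4-6-1-8 2-34 19-10 18-14 18-1 5 1 5z"/><path d="M397 209l8-2 8-8 6-13-1-9-6-6-9-2-17-2-11 2-3 2 0 4 9 23 6 7z"/><path d="M527 163l-5 1-5 3-3 4-2 6 1 4 4 3 10 3"/><path d="M133 17l1 26 8 29 7 11 12 8 50 22 15 9 5 1 3-4-1-21 5-11 4-2 19 1 10-2 12-8 8-10 2-7-1-8-14-24-2-10"/><path d="M459 17l2 8 14 19 10 21 5 8 7 4 8 3 22 3"/></g>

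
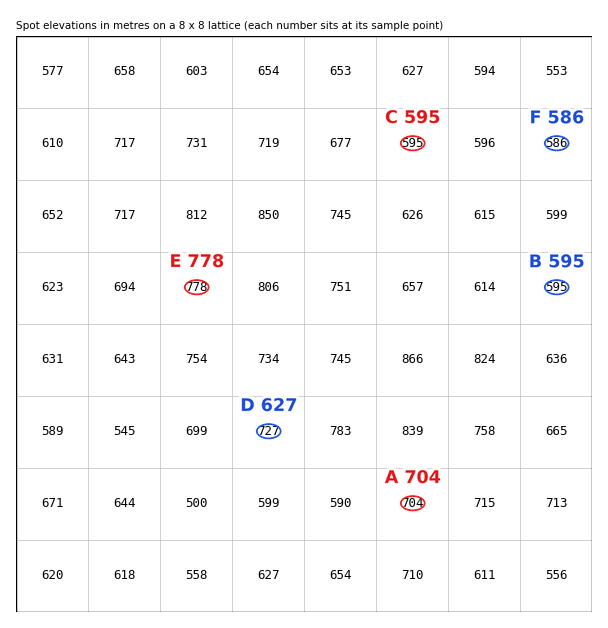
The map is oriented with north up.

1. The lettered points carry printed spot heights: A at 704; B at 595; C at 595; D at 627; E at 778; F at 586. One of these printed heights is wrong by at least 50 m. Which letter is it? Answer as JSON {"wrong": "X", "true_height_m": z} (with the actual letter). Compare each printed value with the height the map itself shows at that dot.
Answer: {"wrong": "D", "true_height_m": 727}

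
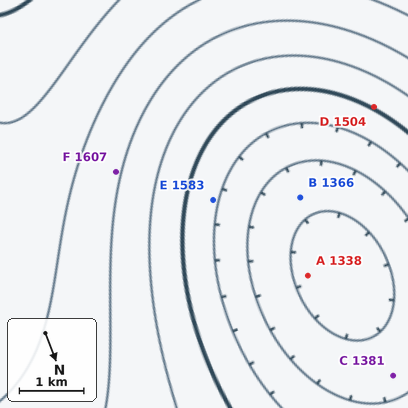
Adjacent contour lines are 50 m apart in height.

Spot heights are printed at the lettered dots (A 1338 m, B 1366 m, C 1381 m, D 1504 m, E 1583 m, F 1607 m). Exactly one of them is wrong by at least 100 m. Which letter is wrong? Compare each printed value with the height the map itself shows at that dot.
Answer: E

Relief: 1330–1760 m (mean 1530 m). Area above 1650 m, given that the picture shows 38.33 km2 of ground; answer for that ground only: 7.3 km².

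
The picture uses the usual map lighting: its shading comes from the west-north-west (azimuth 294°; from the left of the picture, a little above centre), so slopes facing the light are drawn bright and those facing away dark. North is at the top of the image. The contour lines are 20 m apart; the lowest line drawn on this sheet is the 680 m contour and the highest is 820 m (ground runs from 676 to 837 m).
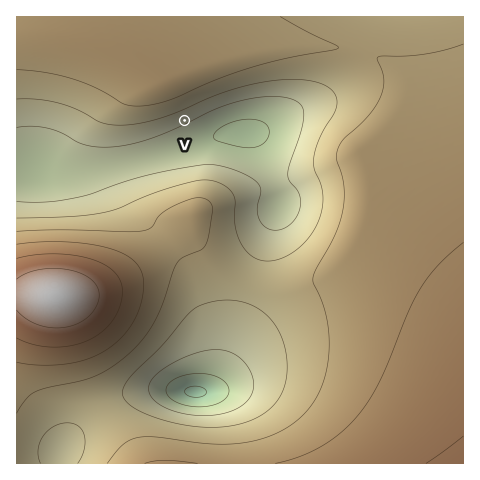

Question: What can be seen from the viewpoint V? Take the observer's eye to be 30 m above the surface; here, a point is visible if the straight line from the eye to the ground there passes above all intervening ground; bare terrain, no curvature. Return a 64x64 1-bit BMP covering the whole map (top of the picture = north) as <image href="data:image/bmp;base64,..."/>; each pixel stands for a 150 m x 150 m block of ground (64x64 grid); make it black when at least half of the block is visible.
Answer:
<image width="64" height="64" href="data:image/bmp;base64,Qk0+AgAAAAAAAD4AAAAoAAAAQAAAAEAAAAABAAEAAAAAAAACAAATCwAAEwsAAAIAAAAAAAAA////AAAAAAAAAAAAAf///wAAAAAB////AAAAAAD///8AAAAAAP///wAAAAAA////AAAAAAD///8AAAAAAH///wAAAAAAf///AAAAAAB///8AAAAAAH///wAAAAAAf///AAAAAAB///8AAAAAAH///wAAAAAA////AAAAAAD///8AAAAAAP///wAAAAAA////AAAAAAD///8AAAAAAP///wAAAAAA////AAAAAAB///8AAAAAAH///wAAAAAAf///AAAAAAB///8Af4AAB////wf/4AAf////P//wAB////////AAH///////+AAf///////4AB////////gAH///////8AAP///////wAA////////AAB//AAP//8AAH/8AA///+AAf/wAD////gB//AAP////gH/+AA/////wf/4AD////////AAP///////8AA////////wAD////////AAP///////4AA////////gADAf//////AAAAf/////+AAAA//////8AAAB//////4AAAD//////wAAAH//////AAAAH/////+AAAAP/////4AAAAP/////gAAAAH////+AAAAAH////4AAAAAD////AAAAAAA///4AAAAAAAP/8AAAAAAAAAAAAAAAAAAAAAAAAAAAAAAAAAAAAAAAAAAAAAAAAAAAAAAAA=="/>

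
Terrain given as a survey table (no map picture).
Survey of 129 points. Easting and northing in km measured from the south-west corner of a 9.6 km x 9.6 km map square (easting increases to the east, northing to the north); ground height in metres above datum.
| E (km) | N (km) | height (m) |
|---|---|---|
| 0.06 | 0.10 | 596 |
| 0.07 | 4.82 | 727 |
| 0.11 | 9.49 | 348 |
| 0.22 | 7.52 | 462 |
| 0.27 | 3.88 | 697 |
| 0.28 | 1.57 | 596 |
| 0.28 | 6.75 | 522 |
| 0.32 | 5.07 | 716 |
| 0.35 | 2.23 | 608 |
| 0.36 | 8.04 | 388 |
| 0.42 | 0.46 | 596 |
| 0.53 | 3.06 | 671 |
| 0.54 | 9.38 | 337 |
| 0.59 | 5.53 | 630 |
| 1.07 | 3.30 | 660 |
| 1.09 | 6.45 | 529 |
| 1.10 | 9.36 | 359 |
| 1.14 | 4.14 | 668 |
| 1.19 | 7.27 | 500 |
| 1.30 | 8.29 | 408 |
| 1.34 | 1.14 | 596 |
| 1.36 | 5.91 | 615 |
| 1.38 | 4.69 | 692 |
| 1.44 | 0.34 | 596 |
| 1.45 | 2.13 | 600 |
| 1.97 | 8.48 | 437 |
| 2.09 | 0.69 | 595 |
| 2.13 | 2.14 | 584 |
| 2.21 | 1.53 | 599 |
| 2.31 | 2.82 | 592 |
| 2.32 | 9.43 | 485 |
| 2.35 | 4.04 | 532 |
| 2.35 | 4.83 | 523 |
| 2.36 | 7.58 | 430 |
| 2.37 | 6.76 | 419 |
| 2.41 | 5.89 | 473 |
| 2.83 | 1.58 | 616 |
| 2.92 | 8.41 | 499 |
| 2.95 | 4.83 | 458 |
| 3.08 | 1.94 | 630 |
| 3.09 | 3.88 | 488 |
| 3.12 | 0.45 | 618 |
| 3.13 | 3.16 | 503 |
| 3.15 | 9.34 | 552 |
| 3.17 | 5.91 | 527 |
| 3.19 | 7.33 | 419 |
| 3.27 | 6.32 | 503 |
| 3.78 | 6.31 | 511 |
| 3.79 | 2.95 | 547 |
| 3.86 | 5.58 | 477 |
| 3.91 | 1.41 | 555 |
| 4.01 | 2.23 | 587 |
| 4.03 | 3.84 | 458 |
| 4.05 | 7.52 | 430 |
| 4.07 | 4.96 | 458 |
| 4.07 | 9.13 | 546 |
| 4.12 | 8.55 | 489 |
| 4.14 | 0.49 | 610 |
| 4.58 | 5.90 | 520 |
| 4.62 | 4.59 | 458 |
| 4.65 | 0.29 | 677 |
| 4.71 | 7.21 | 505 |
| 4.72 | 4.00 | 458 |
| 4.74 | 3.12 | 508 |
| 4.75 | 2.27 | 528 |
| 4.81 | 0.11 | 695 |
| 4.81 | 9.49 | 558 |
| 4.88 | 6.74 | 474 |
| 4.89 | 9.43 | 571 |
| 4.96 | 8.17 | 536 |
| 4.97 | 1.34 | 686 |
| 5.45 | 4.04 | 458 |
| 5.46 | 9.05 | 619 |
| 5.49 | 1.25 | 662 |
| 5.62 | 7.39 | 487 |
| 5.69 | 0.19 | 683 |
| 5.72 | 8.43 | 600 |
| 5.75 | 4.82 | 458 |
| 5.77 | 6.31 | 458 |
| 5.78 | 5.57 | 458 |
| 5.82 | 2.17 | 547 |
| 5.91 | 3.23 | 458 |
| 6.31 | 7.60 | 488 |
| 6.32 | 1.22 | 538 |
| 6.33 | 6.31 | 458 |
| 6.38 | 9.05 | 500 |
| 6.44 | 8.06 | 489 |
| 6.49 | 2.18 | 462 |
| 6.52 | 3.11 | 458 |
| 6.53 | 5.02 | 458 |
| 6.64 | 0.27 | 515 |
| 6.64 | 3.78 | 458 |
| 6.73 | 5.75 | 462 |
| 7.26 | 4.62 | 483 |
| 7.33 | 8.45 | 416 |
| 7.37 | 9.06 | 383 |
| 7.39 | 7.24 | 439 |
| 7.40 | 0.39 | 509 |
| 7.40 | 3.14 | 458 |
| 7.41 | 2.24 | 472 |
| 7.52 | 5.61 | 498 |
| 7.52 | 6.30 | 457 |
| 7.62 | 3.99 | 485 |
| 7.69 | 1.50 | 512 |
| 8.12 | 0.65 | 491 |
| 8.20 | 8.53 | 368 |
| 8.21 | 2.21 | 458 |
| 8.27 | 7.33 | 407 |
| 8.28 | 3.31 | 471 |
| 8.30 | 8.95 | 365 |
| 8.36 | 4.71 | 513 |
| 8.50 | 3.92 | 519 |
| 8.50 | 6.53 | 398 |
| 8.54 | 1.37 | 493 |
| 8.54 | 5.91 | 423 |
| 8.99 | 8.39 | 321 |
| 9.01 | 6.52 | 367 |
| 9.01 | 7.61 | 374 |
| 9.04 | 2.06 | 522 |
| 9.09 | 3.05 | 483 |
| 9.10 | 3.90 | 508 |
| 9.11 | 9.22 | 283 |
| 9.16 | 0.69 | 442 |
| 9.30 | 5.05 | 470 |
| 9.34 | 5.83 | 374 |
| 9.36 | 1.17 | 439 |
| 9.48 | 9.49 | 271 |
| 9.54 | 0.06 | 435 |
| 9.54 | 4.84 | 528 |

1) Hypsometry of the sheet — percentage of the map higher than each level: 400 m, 91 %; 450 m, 80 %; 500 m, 44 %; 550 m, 29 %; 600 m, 14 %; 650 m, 6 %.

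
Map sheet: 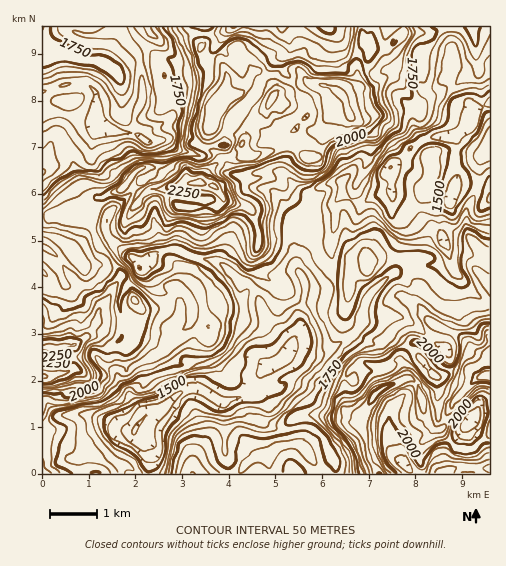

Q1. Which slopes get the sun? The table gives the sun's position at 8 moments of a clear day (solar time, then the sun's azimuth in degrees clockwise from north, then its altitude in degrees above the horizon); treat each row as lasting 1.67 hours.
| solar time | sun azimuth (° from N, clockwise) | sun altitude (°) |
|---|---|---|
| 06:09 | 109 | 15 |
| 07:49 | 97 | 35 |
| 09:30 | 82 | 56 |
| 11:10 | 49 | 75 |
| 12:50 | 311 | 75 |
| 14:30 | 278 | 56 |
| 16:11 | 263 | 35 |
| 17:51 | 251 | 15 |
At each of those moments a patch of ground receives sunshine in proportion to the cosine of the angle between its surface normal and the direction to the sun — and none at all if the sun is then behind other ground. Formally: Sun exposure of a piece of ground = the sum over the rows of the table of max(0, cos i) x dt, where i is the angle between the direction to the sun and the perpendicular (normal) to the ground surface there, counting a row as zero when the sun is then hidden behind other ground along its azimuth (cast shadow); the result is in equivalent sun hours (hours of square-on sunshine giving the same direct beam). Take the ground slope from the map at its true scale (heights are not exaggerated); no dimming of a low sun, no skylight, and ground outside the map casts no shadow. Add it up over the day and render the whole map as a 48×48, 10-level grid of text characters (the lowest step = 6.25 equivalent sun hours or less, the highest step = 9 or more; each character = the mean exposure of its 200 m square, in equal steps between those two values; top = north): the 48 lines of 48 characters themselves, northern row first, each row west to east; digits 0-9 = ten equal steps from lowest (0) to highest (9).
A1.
877899999856546788652457777876677588777577877888
876678888884655666641355667776666588777468666788
998667778887566557668876777888866688876578777688
988888767767777558778877764356655788887678777788
877656787647777757777887656545556777787677777888
677776578446777757777888767740001557777777777888
787788668446778756688867656778887866667777777777
888888878466777645788566787877898776677777766777
899988778476766546985776887777898776567777668887
889988779677665447967888777887898877557787678776
777889877676775447867798889878898655556655588666
898656766677654455567678888888886557444445787757
998556665324443387654777889888721123143474467668
887657766400000245646876777877524577236667877789
788756543200000000586422357576335684156889878788
776411564035764412555556764663026773567889879787
643443431544434765104776676520277776787888778888
446886536544566666644677767767777877888888677787
468888733473467788764565677788777887778888657677
578899434565545677731776677789778776667898745675
789998344776551035104686677779778765466887534653
677888556777755655467776678779878666346688765545
788877675777756777787766577789877668744567566655
768986675254567656787766578899777777776566446676
887887864446576666677653678889877888888888646788
787788872246478656665545788888877888789999866778
877657767103456877666578887878877885688888876577
988857657404456787766678988778777864656888877768
887765574425678888876778888788878755577788888887
566776774766789988986777898888878756788877888888
776566876887889988887877888878888667998786677876
765678877997899998877877888767889767888777544762
656658877987899999867778887776888667777677774354
134455668887898888766568866777777667776546666546
777633588878987787555666667877776655435875464765
888744566678877886547767677777664123467666233678
666743565777678545678766777766643787776354343566
676465664367762157898567777656646775314513445766
001544453387643788888667777777756641244541446621
357642355632446678888777765567545435213663435224
830001234545666777766446775666535465367764455234
555776557767767765335774435676448884668777561244
777777776467766565555578778665337885768888653445
888887575567763567787755577666402675677878746567
888888654457644678888887778865741475575686476577
888998765345435788788888898975664266465484667776
777788777535436887777899988887675357255165674346
666787777866536887777899989989876446314665787677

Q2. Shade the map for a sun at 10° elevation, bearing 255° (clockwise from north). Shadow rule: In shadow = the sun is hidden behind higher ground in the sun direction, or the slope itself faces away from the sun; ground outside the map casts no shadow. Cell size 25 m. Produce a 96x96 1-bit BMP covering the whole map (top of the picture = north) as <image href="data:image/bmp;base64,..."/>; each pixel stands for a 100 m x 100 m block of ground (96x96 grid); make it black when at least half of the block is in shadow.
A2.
<image width="96" height="96" href="data:image/bmp;base64,Qk2+BAAAAAAAAD4AAAAoAAAAYAAAAGAAAAABAAEAAAAAAIAEAAATCwAAEwsAAAIAAAAAAAAA////AAAAAAD+B+4AfwA4BAD+OA//j/+Af4A4DgD/Pg//5//Af4A4HgH//wD////Af4AAPgP//gL/z//AP4AAPAP/Pwf/3//APwAAPAP/Pgd/n//AHwAAeAP+HNB///+ADwAAeAP+CfA///+ADgcAcAf+A/A///+ABh8AAAf8A/j///+ABx8AAAf8G/z///+ADxwAAAf8Hf7///+AP4GAAAP8Hf7////AfwfAAAP8PP7/wH/APw+AAAP8PP4AAPgAfwAAAAH+Pn8AD/AweAAAAAH+fj8AH/A4AAAAAED+fx8AH/H+AAAAAEA+fx4AP/xfADAAAEAA/wAGP/8PADgAAAAB/wDGf/+AADgAAAAD/wDA///AAAAAAAAD/wDJ///gAxAAAAAD/4AJ///4A9wAAAAH/4AA///+A/wAAAIH34AA////B/4AAAADn4AB/8//B/8AAAAAPwQx/8/wB/+AAAAA/gwD/+fgB//gAAAA/BwDv//wB//4AAABwDCBj//wB//+ADAAB+Dhj/PwB///ADgAD+DwD+P4D///ADwAH/D4D+P4Yf//ADwAP/D8B+f8ef/+ADwAP8D+B8f8ef/AAD4Af4D+Ac/++f+DAD4A/gD8Ac/++/+DgD8A+AAYAf//v/8HgD8GAAAYAP/3v/4HgD+EAYA5wP/n//wPgDPAA8B7wH/w//gPgAPgB8FzwH/4f+APAAPwB4P3wP/4/8AeAAPwB4PvgP/7/wA+AAHwBwAPAf///AP+AAHwDwAeA///AAP+AAP4H4B+B//4AAP/BAP8HwP8D8AAAAP/xAD/HwfgDxAADAP//gD/3g8AHjAQDgP//gD/zA8AHjGYDgP//yD/yB8AHgOIBwP///H/yR8AHgeAAYP///H/y58AHgeAA8P///n/258ADweAA+f///3+H58ABweAAf/////4Dw8AAAeAAf/////4Dw8AAAOAAf/////4D4cAAGAAA////+/wH8cAADAAB////+/wD8MAHDwAL////+/wD8MAfB4Bv/////f4D8MA+A8B////3//8B8EA8AMB////D//8B4AA4APB///+H//+B4AA4APz+AP8H///B4AB4A//8AfAH///B4AB4B/gBg/wD///j4AD8B/gBh/AB///78AD8B/AAB/AA////8AH+BwADg/gAAH//wAH+AAADw/gADH//+AP+AAAB8AAAAf///AH8AAAA8BAAA////gAYDAAA8DAAD////wAYDAAA+BAAD////4AcDgAAfAHgD////8AcDgAAPgPwH////8AcDwAAHg/gH////8AcDwAABw/AH////8AYDwAAA4fAP////8AAD4AAA4eAP////8AAH4AAOY8f/////8AAH4AAOA4//////8AAP4AAeHx/8////8AAf4AAePx/5////8AA/wAAYf9/8H///8AA/wAAQ///8HP//cB8/gAGB//P4Gf/+cH8HDAPB/+MAHf/+cf8EPAPj/+eAHP/8d/4AeAHz///gHH/4f/gA8AD////gHn/4f/AA4AD////AHn/4A="/>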